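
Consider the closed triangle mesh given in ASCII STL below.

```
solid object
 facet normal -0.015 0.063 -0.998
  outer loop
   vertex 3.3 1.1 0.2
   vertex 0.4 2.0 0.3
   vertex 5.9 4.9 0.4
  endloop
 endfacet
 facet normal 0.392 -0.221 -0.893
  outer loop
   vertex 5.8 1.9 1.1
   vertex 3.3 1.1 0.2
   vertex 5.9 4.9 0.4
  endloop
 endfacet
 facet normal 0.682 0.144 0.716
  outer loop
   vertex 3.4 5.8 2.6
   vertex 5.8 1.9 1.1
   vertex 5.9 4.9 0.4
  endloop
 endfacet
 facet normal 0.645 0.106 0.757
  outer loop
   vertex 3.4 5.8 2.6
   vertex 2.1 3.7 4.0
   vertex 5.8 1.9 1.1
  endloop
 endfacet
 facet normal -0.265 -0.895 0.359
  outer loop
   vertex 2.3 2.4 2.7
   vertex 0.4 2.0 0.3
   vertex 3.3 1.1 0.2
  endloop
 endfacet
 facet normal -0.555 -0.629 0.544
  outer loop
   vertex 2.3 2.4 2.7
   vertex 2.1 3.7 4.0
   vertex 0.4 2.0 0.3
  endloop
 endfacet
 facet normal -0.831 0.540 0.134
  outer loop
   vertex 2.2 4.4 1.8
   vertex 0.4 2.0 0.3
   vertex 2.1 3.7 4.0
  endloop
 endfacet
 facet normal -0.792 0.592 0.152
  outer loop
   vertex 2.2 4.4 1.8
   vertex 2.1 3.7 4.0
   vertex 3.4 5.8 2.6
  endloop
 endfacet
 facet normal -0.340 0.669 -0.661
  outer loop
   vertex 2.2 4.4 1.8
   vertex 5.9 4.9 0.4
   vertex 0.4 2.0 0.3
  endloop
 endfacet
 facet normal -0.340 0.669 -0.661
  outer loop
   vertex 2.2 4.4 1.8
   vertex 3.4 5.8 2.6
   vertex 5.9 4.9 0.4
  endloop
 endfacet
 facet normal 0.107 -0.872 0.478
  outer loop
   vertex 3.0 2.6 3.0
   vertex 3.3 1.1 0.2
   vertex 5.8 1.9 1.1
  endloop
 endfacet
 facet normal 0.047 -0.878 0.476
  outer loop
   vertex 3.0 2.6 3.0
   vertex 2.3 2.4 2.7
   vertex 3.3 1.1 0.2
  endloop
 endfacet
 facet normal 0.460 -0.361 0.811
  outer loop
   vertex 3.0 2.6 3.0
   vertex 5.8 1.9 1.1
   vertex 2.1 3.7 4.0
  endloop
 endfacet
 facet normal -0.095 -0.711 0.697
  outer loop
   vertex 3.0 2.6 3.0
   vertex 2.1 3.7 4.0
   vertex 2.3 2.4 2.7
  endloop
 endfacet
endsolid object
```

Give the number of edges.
21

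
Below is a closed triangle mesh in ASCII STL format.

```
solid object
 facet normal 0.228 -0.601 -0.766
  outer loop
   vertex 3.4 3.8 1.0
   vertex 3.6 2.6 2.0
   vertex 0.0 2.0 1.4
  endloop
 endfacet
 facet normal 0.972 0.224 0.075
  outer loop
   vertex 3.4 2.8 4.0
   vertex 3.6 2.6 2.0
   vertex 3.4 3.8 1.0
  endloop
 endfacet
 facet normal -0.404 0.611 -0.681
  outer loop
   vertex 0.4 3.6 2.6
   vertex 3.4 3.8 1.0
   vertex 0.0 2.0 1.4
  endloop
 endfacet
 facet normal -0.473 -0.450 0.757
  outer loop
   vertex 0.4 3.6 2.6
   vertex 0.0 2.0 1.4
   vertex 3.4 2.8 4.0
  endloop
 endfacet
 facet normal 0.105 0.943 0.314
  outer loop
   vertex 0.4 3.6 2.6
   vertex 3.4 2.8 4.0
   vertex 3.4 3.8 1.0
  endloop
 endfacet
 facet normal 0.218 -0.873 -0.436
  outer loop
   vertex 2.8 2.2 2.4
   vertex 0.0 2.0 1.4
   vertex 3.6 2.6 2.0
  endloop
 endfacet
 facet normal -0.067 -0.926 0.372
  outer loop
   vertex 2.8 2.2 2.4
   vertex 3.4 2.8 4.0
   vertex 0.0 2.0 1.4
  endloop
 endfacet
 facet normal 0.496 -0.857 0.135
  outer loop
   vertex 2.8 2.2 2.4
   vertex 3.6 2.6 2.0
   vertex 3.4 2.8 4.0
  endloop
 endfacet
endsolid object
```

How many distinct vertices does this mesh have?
6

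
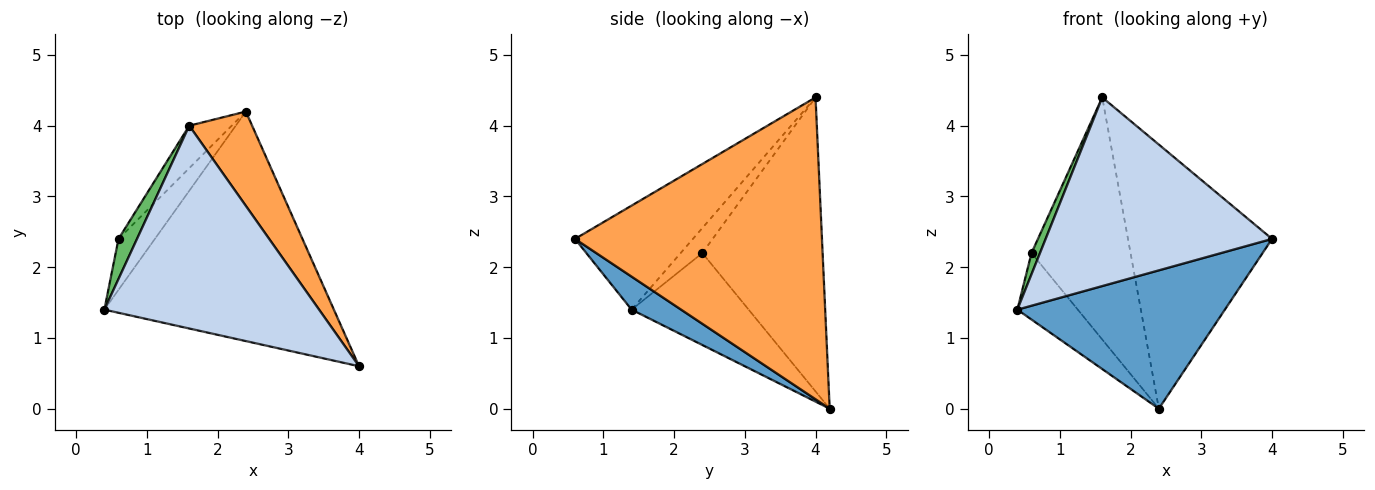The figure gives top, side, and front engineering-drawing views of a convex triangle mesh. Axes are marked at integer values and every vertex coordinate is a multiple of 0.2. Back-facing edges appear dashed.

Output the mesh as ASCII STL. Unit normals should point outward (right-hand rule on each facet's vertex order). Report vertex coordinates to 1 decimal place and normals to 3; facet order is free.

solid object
 facet normal 0.122 -0.512 -0.850
  outer loop
   vertex 2.4 4.2 0.0
   vertex 4.0 0.6 2.4
   vertex 0.4 1.4 1.4
  endloop
 endfacet
 facet normal -0.334 -0.642 0.690
  outer loop
   vertex 1.6 4.0 4.4
   vertex 0.4 1.4 1.4
   vertex 4.0 0.6 2.4
  endloop
 endfacet
 facet normal 0.850 0.496 0.177
  outer loop
   vertex 1.6 4.0 4.4
   vertex 4.0 0.6 2.4
   vertex 2.4 4.2 0.0
  endloop
 endfacet
 facet normal -0.838 0.433 -0.332
  outer loop
   vertex 0.6 2.4 2.2
   vertex 2.4 4.2 0.0
   vertex 0.4 1.4 1.4
  endloop
 endfacet
 facet normal -0.767 -0.300 0.567
  outer loop
   vertex 0.6 2.4 2.2
   vertex 0.4 1.4 1.4
   vertex 1.6 4.0 4.4
  endloop
 endfacet
 facet normal -0.767 0.632 -0.111
  outer loop
   vertex 0.6 2.4 2.2
   vertex 1.6 4.0 4.4
   vertex 2.4 4.2 0.0
  endloop
 endfacet
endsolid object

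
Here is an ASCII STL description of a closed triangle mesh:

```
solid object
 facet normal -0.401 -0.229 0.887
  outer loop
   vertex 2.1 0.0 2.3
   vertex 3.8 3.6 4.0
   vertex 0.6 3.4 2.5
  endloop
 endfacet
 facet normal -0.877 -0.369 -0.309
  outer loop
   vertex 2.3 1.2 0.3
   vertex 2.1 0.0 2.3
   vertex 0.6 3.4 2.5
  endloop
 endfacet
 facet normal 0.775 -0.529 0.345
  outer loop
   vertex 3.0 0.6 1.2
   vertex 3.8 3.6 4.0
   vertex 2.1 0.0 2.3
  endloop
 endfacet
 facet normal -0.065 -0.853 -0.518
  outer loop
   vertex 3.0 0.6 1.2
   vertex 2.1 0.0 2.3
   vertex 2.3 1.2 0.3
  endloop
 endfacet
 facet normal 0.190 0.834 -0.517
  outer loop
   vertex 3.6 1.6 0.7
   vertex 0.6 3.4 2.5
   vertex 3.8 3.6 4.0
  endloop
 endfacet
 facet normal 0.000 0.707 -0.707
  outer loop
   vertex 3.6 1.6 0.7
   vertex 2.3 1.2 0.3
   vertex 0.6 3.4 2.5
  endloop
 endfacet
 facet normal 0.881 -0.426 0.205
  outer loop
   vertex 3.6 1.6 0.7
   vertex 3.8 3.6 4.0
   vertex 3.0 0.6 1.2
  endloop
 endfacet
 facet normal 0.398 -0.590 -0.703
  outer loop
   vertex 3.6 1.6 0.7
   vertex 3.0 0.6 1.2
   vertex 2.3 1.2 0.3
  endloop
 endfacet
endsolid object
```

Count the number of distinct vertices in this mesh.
6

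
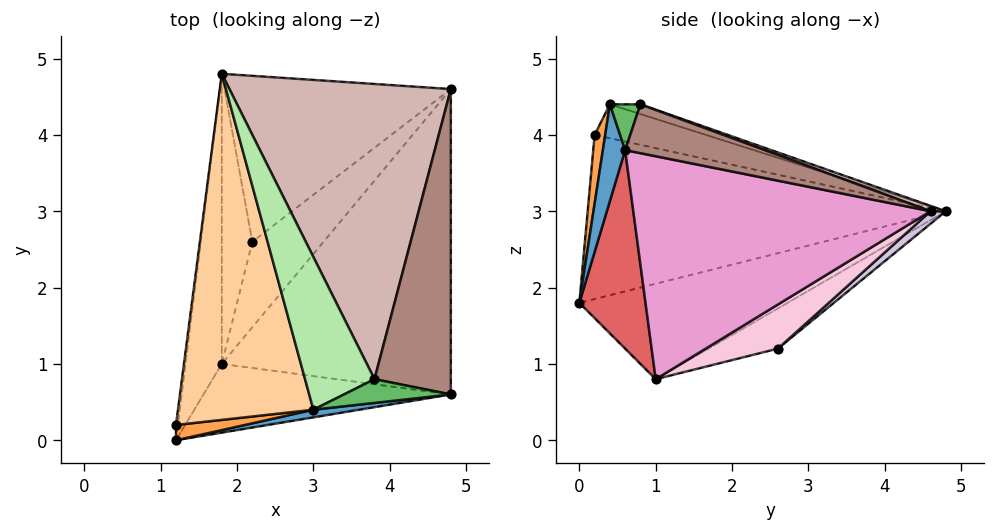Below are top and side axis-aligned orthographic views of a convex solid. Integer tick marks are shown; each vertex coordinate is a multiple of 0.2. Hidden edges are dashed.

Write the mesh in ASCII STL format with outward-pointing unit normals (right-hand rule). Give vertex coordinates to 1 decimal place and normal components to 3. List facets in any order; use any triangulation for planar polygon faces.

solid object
 facet normal 0.131 -0.990 0.062
  outer loop
   vertex 3.0 0.4 4.4
   vertex 1.2 0.0 1.8
   vertex 4.8 0.6 3.8
  endloop
 endfacet
 facet normal -0.992 0.127 -0.012
  outer loop
   vertex 1.2 0.2 4.0
   vertex 1.8 4.8 3.0
   vertex 1.2 0.0 1.8
  endloop
 endfacet
 facet normal 0.090 -0.992 0.090
  outer loop
   vertex 1.2 0.2 4.0
   vertex 1.2 0.0 1.8
   vertex 3.0 0.4 4.4
  endloop
 endfacet
 facet normal -0.236 0.236 0.943
  outer loop
   vertex 1.2 0.2 4.0
   vertex 3.0 0.4 4.4
   vertex 1.8 4.8 3.0
  endloop
 endfacet
 facet normal 0.309 -0.619 0.722
  outer loop
   vertex 3.8 0.8 4.4
   vertex 3.0 0.4 4.4
   vertex 4.8 0.6 3.8
  endloop
 endfacet
 facet normal -0.134 0.267 0.954
  outer loop
   vertex 3.8 0.8 4.4
   vertex 1.8 4.8 3.0
   vertex 3.0 0.4 4.4
  endloop
 endfacet
 facet normal 0.410 -0.756 -0.510
  outer loop
   vertex 1.8 1.0 0.8
   vertex 4.8 0.6 3.8
   vertex 1.2 0.0 1.8
  endloop
 endfacet
 facet normal -0.916 0.201 -0.348
  outer loop
   vertex 1.8 1.0 0.8
   vertex 1.2 0.0 1.8
   vertex 1.8 4.8 3.0
  endloop
 endfacet
 facet normal -0.751 0.331 -0.571
  outer loop
   vertex 1.8 1.0 0.8
   vertex 1.8 4.8 3.0
   vertex 2.2 2.6 1.2
  endloop
 endfacet
 facet normal 0.042 0.637 -0.769
  outer loop
   vertex 4.8 4.6 3.0
   vertex 2.2 2.6 1.2
   vertex 1.8 4.8 3.0
  endloop
 endfacet
 facet normal 0.532 0.166 0.831
  outer loop
   vertex 4.8 4.6 3.0
   vertex 3.8 0.8 4.4
   vertex 4.8 0.6 3.8
  endloop
 endfacet
 facet normal 0.023 0.340 0.940
  outer loop
   vertex 4.8 4.6 3.0
   vertex 1.8 4.8 3.0
   vertex 3.8 0.8 4.4
  endloop
 endfacet
 facet normal 0.690 -0.142 -0.709
  outer loop
   vertex 4.8 4.6 3.0
   vertex 4.8 0.6 3.8
   vertex 1.8 1.0 0.8
  endloop
 endfacet
 facet normal 0.525 0.081 -0.847
  outer loop
   vertex 4.8 4.6 3.0
   vertex 1.8 1.0 0.8
   vertex 2.2 2.6 1.2
  endloop
 endfacet
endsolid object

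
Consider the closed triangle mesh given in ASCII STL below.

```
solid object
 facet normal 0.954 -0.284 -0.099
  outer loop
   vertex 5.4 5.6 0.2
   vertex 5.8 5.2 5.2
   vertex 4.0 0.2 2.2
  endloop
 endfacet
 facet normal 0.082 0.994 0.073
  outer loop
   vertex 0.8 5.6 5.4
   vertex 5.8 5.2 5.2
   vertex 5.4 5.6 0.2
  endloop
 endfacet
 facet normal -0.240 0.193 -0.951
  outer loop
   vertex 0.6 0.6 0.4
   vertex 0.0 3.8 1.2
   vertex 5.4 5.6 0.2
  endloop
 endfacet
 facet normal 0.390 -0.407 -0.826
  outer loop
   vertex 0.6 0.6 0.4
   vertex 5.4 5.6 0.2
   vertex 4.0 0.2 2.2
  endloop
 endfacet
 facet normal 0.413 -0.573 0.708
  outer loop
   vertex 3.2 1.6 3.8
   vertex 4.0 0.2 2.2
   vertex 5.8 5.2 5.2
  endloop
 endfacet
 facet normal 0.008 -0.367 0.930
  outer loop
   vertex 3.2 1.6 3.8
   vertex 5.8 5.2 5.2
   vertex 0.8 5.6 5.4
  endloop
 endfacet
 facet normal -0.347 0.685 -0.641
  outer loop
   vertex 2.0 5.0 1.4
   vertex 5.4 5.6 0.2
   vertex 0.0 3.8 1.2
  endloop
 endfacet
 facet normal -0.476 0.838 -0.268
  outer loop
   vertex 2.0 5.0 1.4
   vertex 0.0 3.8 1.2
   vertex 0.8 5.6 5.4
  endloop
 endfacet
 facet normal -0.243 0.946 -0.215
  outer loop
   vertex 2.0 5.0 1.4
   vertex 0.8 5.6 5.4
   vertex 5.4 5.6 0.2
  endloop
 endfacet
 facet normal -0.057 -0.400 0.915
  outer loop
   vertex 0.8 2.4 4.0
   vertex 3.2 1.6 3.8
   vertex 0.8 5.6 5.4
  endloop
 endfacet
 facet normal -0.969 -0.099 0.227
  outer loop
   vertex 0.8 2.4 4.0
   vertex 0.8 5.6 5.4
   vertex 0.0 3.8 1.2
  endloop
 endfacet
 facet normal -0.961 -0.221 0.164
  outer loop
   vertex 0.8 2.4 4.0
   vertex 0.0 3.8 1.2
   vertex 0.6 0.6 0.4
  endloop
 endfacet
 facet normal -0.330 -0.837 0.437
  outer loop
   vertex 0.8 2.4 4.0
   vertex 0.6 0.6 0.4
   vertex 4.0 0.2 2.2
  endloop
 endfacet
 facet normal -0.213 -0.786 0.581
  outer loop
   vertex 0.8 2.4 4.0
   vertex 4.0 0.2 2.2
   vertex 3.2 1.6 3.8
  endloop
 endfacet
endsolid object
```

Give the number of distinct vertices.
9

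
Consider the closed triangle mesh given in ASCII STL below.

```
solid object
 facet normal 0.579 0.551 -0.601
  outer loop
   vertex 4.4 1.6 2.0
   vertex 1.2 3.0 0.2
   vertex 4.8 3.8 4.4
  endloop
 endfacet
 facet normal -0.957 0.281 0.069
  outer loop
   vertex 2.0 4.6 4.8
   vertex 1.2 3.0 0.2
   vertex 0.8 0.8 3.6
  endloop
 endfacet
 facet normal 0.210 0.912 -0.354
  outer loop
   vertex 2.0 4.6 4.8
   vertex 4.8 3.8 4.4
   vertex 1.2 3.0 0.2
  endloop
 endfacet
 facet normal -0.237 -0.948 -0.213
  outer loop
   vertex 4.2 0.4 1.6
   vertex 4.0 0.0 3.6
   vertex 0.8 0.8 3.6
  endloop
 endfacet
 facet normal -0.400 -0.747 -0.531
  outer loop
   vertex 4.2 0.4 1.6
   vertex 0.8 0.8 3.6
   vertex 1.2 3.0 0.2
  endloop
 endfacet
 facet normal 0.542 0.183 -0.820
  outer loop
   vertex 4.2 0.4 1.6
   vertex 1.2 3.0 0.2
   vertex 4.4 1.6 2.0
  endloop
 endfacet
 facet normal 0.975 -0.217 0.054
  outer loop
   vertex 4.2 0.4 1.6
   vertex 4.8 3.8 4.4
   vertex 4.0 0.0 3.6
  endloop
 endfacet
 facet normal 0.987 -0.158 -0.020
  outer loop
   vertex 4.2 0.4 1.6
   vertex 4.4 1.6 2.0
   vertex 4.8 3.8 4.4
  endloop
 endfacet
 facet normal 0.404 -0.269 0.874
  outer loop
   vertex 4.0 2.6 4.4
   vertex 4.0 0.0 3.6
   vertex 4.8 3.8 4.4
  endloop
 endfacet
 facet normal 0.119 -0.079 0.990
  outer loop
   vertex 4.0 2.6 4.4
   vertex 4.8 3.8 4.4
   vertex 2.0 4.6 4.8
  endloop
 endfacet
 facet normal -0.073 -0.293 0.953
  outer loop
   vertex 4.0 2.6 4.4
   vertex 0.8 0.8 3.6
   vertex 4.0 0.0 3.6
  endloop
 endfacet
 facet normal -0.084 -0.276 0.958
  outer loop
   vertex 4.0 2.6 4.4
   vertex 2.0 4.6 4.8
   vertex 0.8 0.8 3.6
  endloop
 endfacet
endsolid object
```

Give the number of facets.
12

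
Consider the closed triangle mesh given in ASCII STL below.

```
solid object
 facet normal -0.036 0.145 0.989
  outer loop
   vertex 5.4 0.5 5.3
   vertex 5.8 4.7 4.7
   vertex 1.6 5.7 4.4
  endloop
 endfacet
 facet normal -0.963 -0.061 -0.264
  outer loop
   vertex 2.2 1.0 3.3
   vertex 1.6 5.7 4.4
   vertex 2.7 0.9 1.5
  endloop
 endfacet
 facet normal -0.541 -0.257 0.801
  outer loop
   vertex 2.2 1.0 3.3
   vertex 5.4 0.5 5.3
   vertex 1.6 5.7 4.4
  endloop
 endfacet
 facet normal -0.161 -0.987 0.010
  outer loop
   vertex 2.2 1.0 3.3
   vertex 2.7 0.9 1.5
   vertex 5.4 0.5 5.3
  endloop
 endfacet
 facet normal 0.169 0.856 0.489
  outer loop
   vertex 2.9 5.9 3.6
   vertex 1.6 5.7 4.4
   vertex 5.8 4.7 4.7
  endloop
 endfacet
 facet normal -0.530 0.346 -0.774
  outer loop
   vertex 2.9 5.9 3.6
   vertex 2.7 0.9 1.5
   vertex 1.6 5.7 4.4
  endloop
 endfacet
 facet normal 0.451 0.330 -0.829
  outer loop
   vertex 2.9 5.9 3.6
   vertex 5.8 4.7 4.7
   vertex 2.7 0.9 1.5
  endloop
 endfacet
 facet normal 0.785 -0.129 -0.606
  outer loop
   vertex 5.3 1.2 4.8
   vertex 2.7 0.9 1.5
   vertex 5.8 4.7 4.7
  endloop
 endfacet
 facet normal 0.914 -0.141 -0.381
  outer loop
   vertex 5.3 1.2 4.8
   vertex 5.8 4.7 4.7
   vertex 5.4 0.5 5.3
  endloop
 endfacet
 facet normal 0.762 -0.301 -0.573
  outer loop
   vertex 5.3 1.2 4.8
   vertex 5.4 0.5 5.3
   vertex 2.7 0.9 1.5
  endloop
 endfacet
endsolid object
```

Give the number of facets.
10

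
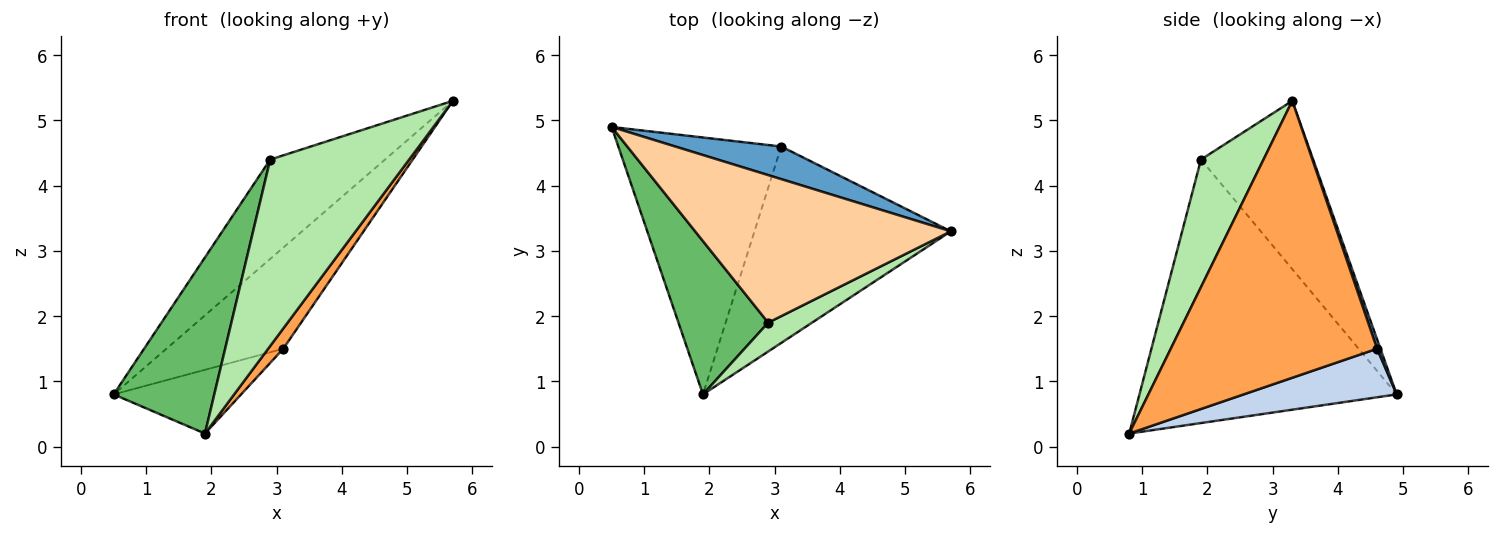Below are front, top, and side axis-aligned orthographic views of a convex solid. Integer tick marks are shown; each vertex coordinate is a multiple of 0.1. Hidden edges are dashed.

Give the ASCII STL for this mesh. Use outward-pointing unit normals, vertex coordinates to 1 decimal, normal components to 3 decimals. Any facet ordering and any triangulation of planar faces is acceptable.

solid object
 facet normal 0.027 0.951 0.307
  outer loop
   vertex 3.1 4.6 1.5
   vertex 0.5 4.9 0.8
   vertex 5.7 3.3 5.3
  endloop
 endfacet
 facet normal 0.278 0.231 -0.932
  outer loop
   vertex 3.1 4.6 1.5
   vertex 1.9 0.8 0.2
   vertex 0.5 4.9 0.8
  endloop
 endfacet
 facet normal 0.814 -0.060 -0.577
  outer loop
   vertex 3.1 4.6 1.5
   vertex 5.7 3.3 5.3
   vertex 1.9 0.8 0.2
  endloop
 endfacet
 facet normal -0.479 0.490 0.728
  outer loop
   vertex 2.9 1.9 4.4
   vertex 5.7 3.3 5.3
   vertex 0.5 4.9 0.8
  endloop
 endfacet
 facet normal -0.888 -0.347 0.302
  outer loop
   vertex 2.9 1.9 4.4
   vertex 0.5 4.9 0.8
   vertex 1.9 0.8 0.2
  endloop
 endfacet
 facet normal 0.407 -0.903 0.140
  outer loop
   vertex 2.9 1.9 4.4
   vertex 1.9 0.8 0.2
   vertex 5.7 3.3 5.3
  endloop
 endfacet
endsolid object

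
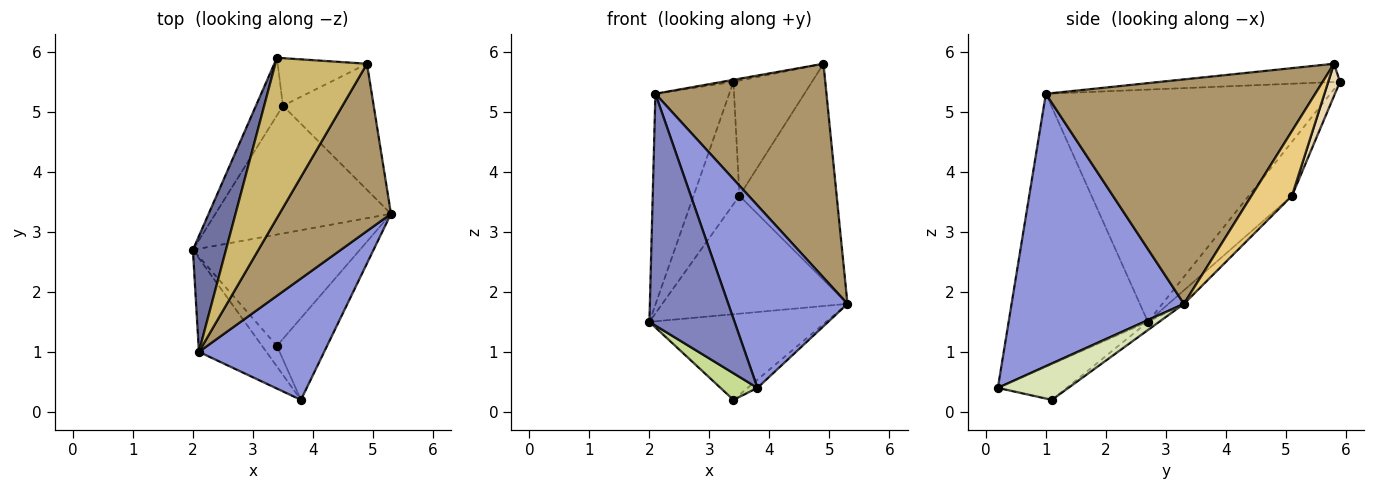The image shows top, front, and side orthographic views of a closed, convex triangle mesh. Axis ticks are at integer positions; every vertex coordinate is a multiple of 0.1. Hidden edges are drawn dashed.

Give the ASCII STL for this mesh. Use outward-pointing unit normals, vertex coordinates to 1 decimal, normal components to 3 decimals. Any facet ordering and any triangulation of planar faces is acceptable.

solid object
 facet normal -0.959 0.249 0.137
  outer loop
   vertex 2.1 1.0 5.3
   vertex 3.4 5.9 5.5
   vertex 2.0 2.7 1.5
  endloop
 endfacet
 facet normal -0.835 -0.510 -0.206
  outer loop
   vertex 2.1 1.0 5.3
   vertex 2.0 2.7 1.5
   vertex 3.8 0.2 0.4
  endloop
 endfacet
 facet normal 0.769 -0.532 0.354
  outer loop
   vertex 2.1 1.0 5.3
   vertex 3.8 0.2 0.4
   vertex 5.3 3.3 1.8
  endloop
 endfacet
 facet normal -0.056 0.677 -0.734
  outer loop
   vertex 3.5 5.1 3.6
   vertex 5.3 3.3 1.8
   vertex 2.0 2.7 1.5
  endloop
 endfacet
 facet normal -0.648 0.689 -0.324
  outer loop
   vertex 3.5 5.1 3.6
   vertex 2.0 2.7 1.5
   vertex 3.4 5.9 5.5
  endloop
 endfacet
 facet normal -0.039 0.609 -0.792
  outer loop
   vertex 3.4 1.1 0.2
   vertex 2.0 2.7 1.5
   vertex 5.3 3.3 1.8
  endloop
 endfacet
 facet normal -0.827 -0.444 -0.344
  outer loop
   vertex 3.4 1.1 0.2
   vertex 3.8 0.2 0.4
   vertex 2.0 2.7 1.5
  endloop
 endfacet
 facet normal 0.585 0.081 -0.807
  outer loop
   vertex 3.4 1.1 0.2
   vertex 5.3 3.3 1.8
   vertex 3.8 0.2 0.4
  endloop
 endfacet
 facet normal 0.778 -0.494 0.387
  outer loop
   vertex 4.9 5.8 5.8
   vertex 2.1 1.0 5.3
   vertex 5.3 3.3 1.8
  endloop
 endfacet
 facet normal -0.195 0.012 0.981
  outer loop
   vertex 4.9 5.8 5.8
   vertex 3.4 5.9 5.5
   vertex 2.1 1.0 5.3
  endloop
 endfacet
 facet normal 0.339 0.813 -0.474
  outer loop
   vertex 4.9 5.8 5.8
   vertex 5.3 3.3 1.8
   vertex 3.5 5.1 3.6
  endloop
 endfacet
 facet normal 0.137 0.916 -0.378
  outer loop
   vertex 4.9 5.8 5.8
   vertex 3.5 5.1 3.6
   vertex 3.4 5.9 5.5
  endloop
 endfacet
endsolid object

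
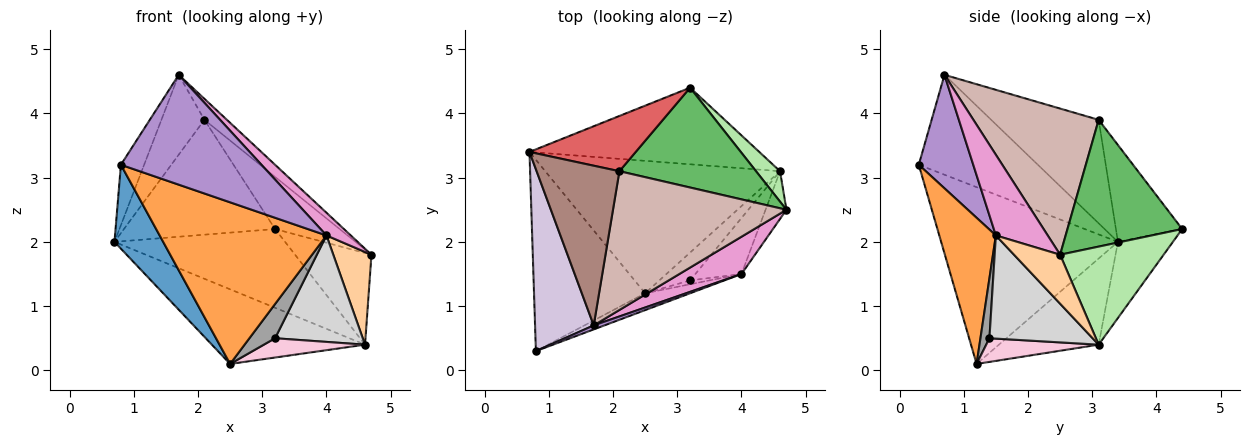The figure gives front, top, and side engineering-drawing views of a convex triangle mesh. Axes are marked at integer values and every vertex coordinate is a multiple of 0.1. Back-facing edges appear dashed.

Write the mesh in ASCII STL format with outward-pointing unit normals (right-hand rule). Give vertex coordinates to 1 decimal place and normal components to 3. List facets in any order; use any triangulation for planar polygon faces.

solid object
 facet normal -0.825 -0.227 -0.518
  outer loop
   vertex 2.5 1.2 0.1
   vertex 0.8 0.3 3.2
   vertex 0.7 3.4 2.0
  endloop
 endfacet
 facet normal -0.304 0.468 -0.830
  outer loop
   vertex 4.6 3.1 0.4
   vertex 2.5 1.2 0.1
   vertex 0.7 3.4 2.0
  endloop
 endfacet
 facet normal 0.320 -0.942 -0.098
  outer loop
   vertex 4.0 1.5 2.1
   vertex 0.8 0.3 3.2
   vertex 2.5 1.2 0.1
  endloop
 endfacet
 facet normal 0.732 -0.606 -0.312
  outer loop
   vertex 4.0 1.5 2.1
   vertex 4.6 3.1 0.4
   vertex 4.7 2.5 1.8
  endloop
 endfacet
 facet normal 0.635 0.357 0.684
  outer loop
   vertex 3.2 4.4 2.2
   vertex 2.1 3.1 3.9
   vertex 4.7 2.5 1.8
  endloop
 endfacet
 facet normal 0.789 0.583 0.193
  outer loop
   vertex 3.2 4.4 2.2
   vertex 4.7 2.5 1.8
   vertex 4.6 3.1 0.4
  endloop
 endfacet
 facet normal -0.367 0.838 0.403
  outer loop
   vertex 3.2 4.4 2.2
   vertex 0.7 3.4 2.0
   vertex 2.1 3.1 3.9
  endloop
 endfacet
 facet normal -0.225 0.698 -0.679
  outer loop
   vertex 3.2 4.4 2.2
   vertex 4.6 3.1 0.4
   vertex 0.7 3.4 2.0
  endloop
 endfacet
 facet normal 0.361 -0.932 0.034
  outer loop
   vertex 1.7 0.7 4.6
   vertex 0.8 0.3 3.2
   vertex 4.0 1.5 2.1
  endloop
 endfacet
 facet normal -0.850 0.166 0.499
  outer loop
   vertex 1.7 0.7 4.6
   vertex 0.7 3.4 2.0
   vertex 0.8 0.3 3.2
  endloop
 endfacet
 facet normal -0.745 0.298 0.596
  outer loop
   vertex 1.7 0.7 4.6
   vertex 2.1 3.1 3.9
   vertex 0.7 3.4 2.0
  endloop
 endfacet
 facet normal 0.640 0.115 0.760
  outer loop
   vertex 1.7 0.7 4.6
   vertex 4.7 2.5 1.8
   vertex 2.1 3.1 3.9
  endloop
 endfacet
 facet normal 0.743 -0.348 0.572
  outer loop
   vertex 1.7 0.7 4.6
   vertex 4.0 1.5 2.1
   vertex 4.7 2.5 1.8
  endloop
 endfacet
 facet normal 0.535 -0.481 -0.695
  outer loop
   vertex 3.2 1.4 0.5
   vertex 2.5 1.2 0.1
   vertex 4.6 3.1 0.4
  endloop
 endfacet
 facet normal 0.329 -0.939 -0.106
  outer loop
   vertex 3.2 1.4 0.5
   vertex 4.0 1.5 2.1
   vertex 2.5 1.2 0.1
  endloop
 endfacet
 facet normal 0.721 -0.613 -0.322
  outer loop
   vertex 3.2 1.4 0.5
   vertex 4.6 3.1 0.4
   vertex 4.0 1.5 2.1
  endloop
 endfacet
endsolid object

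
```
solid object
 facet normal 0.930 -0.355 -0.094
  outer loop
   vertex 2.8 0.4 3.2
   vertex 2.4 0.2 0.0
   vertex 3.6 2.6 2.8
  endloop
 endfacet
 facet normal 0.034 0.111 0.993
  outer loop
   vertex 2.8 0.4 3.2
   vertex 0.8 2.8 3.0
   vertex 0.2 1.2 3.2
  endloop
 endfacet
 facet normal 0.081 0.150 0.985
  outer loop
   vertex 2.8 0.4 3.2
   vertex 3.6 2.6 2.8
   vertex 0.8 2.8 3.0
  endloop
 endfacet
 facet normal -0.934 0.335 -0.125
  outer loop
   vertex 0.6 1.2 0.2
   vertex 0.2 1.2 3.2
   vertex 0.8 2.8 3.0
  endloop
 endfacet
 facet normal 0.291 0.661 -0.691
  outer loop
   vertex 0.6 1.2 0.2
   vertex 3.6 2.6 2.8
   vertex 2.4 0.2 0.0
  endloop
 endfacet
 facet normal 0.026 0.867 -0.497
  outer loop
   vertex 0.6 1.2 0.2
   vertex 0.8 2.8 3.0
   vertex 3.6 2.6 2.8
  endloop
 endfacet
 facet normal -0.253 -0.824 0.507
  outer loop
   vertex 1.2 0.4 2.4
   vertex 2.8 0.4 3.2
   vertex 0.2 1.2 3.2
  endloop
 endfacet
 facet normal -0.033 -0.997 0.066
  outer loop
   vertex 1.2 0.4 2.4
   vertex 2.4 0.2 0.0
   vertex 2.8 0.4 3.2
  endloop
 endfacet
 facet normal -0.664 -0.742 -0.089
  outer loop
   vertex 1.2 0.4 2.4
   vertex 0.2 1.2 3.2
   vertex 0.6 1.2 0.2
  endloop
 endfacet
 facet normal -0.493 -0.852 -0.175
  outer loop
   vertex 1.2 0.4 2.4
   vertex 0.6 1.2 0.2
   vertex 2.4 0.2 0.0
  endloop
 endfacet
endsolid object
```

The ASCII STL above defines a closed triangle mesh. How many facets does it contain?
10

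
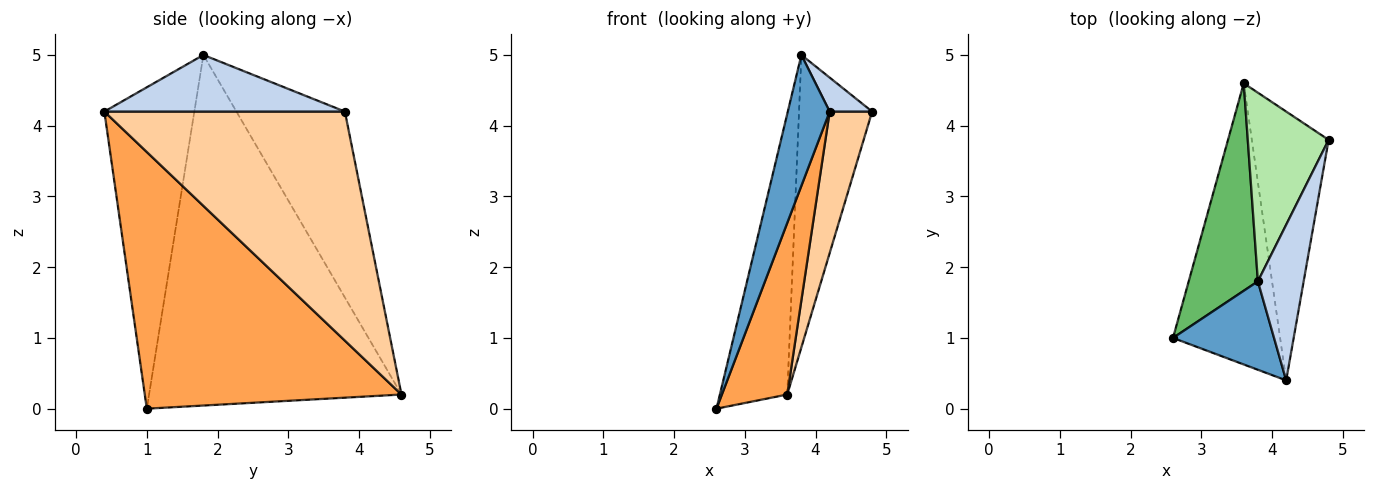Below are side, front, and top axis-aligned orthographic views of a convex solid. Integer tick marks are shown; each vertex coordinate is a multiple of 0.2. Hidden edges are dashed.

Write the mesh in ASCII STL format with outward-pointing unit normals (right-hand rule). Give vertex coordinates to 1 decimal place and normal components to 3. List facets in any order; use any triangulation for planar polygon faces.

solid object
 facet normal -0.872 -0.406 0.274
  outer loop
   vertex 3.8 1.8 5.0
   vertex 2.6 1.0 0.0
   vertex 4.2 0.4 4.2
  endloop
 endfacet
 facet normal 0.770 -0.136 0.623
  outer loop
   vertex 3.8 1.8 5.0
   vertex 4.2 0.4 4.2
   vertex 4.8 3.8 4.2
  endloop
 endfacet
 facet normal 0.898 -0.229 -0.375
  outer loop
   vertex 3.6 4.6 0.2
   vertex 4.2 0.4 4.2
   vertex 2.6 1.0 0.0
  endloop
 endfacet
 facet normal 0.935 -0.165 -0.314
  outer loop
   vertex 3.6 4.6 0.2
   vertex 4.8 3.8 4.2
   vertex 4.2 0.4 4.2
  endloop
 endfacet
 facet normal -0.949 0.253 0.187
  outer loop
   vertex 3.6 4.6 0.2
   vertex 2.6 1.0 0.0
   vertex 3.8 1.8 5.0
  endloop
 endfacet
 facet normal -0.780 0.526 0.339
  outer loop
   vertex 3.6 4.6 0.2
   vertex 3.8 1.8 5.0
   vertex 4.8 3.8 4.2
  endloop
 endfacet
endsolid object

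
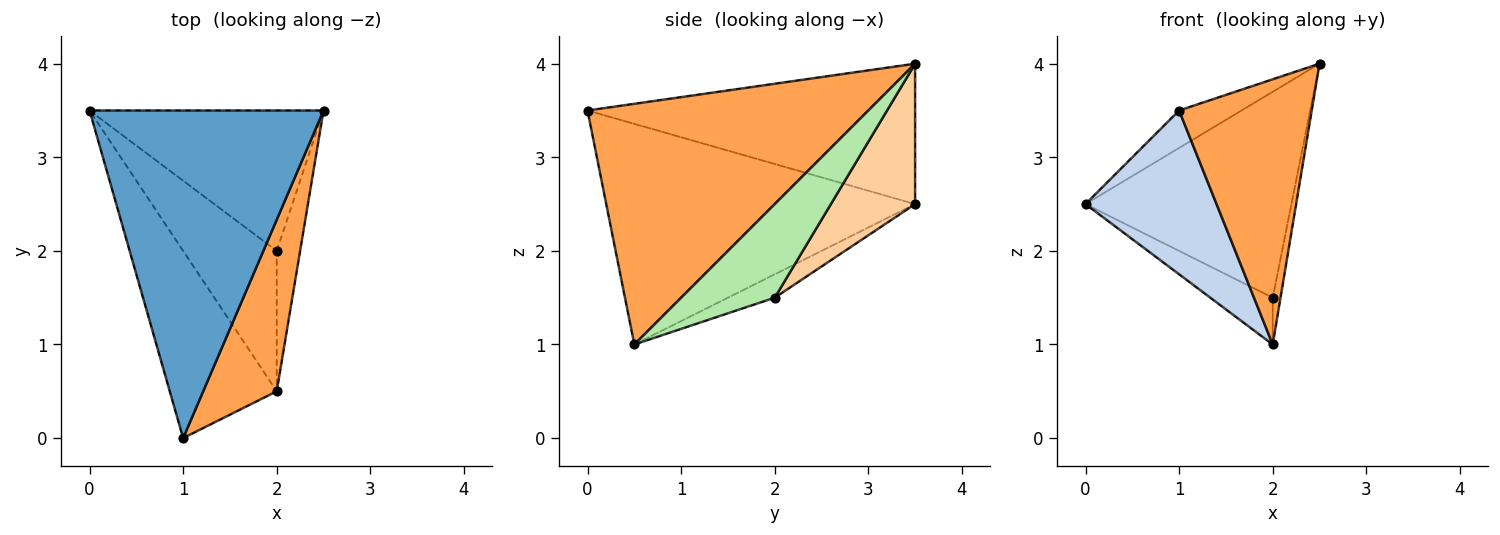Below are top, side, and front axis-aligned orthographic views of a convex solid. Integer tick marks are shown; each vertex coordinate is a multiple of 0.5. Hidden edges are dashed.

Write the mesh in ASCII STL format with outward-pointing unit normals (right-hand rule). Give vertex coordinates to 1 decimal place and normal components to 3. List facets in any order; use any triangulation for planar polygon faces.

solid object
 facet normal -0.512 0.098 0.853
  outer loop
   vertex 1.0 0.0 3.5
   vertex 2.5 3.5 4.0
   vertex 0.0 3.5 2.5
  endloop
 endfacet
 facet normal -0.841 -0.357 -0.408
  outer loop
   vertex 2.0 0.5 1.0
   vertex 1.0 0.0 3.5
   vertex 0.0 3.5 2.5
  endloop
 endfacet
 facet normal 0.872 -0.412 0.266
  outer loop
   vertex 2.0 0.5 1.0
   vertex 2.5 3.5 4.0
   vertex 1.0 0.0 3.5
  endloop
 endfacet
 facet normal 0.320 0.783 -0.534
  outer loop
   vertex 2.0 2.0 1.5
   vertex 0.0 3.5 2.5
   vertex 2.5 3.5 4.0
  endloop
 endfacet
 facet normal -0.231 0.308 -0.923
  outer loop
   vertex 2.0 2.0 1.5
   vertex 2.0 0.5 1.0
   vertex 0.0 3.5 2.5
  endloop
 endfacet
 facet normal 0.967 0.081 -0.242
  outer loop
   vertex 2.0 2.0 1.5
   vertex 2.5 3.5 4.0
   vertex 2.0 0.5 1.0
  endloop
 endfacet
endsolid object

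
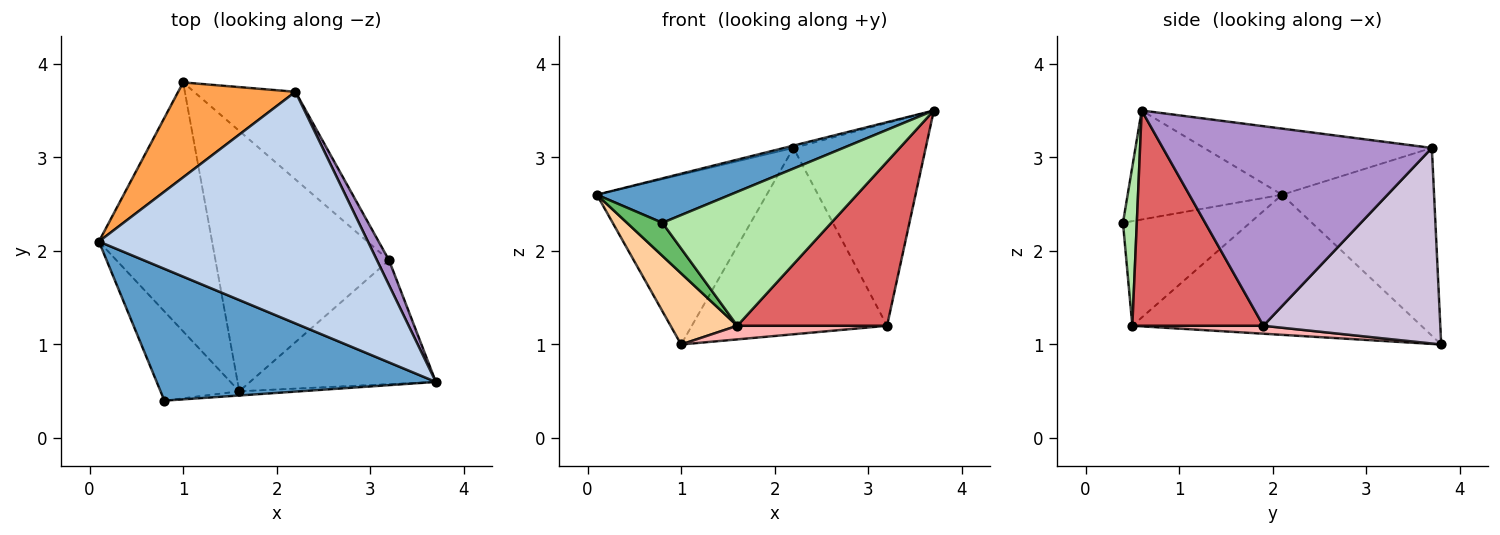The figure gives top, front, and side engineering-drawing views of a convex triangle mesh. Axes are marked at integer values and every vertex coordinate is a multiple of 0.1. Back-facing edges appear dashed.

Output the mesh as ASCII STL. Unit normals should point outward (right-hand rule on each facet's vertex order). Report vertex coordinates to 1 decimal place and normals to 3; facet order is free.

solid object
 facet normal -0.347 -0.300 0.889
  outer loop
   vertex 0.8 0.4 2.3
   vertex 3.7 0.6 3.5
   vertex 0.1 2.1 2.6
  endloop
 endfacet
 facet normal -0.239 0.010 0.971
  outer loop
   vertex 2.2 3.7 3.1
   vertex 0.1 2.1 2.6
   vertex 3.7 0.6 3.5
  endloop
 endfacet
 facet normal -0.616 0.688 0.385
  outer loop
   vertex 2.2 3.7 3.1
   vertex 1.0 3.8 1.0
   vertex 0.1 2.1 2.6
  endloop
 endfacet
 facet normal -0.766 -0.177 -0.618
  outer loop
   vertex 1.6 0.5 1.2
   vertex 0.1 2.1 2.6
   vertex 1.0 3.8 1.0
  endloop
 endfacet
 facet normal -0.780 -0.218 -0.587
  outer loop
   vertex 1.6 0.5 1.2
   vertex 0.8 0.4 2.3
   vertex 0.1 2.1 2.6
  endloop
 endfacet
 facet normal 0.082 -0.996 -0.031
  outer loop
   vertex 1.6 0.5 1.2
   vertex 3.7 0.6 3.5
   vertex 0.8 0.4 2.3
  endloop
 endfacet
 facet normal 0.572 -0.654 -0.494
  outer loop
   vertex 3.2 1.9 1.2
   vertex 3.7 0.6 3.5
   vertex 1.6 0.5 1.2
  endloop
 endfacet
 facet normal 0.046 -0.052 -0.998
  outer loop
   vertex 3.2 1.9 1.2
   vertex 1.6 0.5 1.2
   vertex 1.0 3.8 1.0
  endloop
 endfacet
 facet normal 0.896 0.441 0.054
  outer loop
   vertex 3.2 1.9 1.2
   vertex 2.2 3.7 3.1
   vertex 3.7 0.6 3.5
  endloop
 endfacet
 facet normal 0.634 0.700 -0.329
  outer loop
   vertex 3.2 1.9 1.2
   vertex 1.0 3.8 1.0
   vertex 2.2 3.7 3.1
  endloop
 endfacet
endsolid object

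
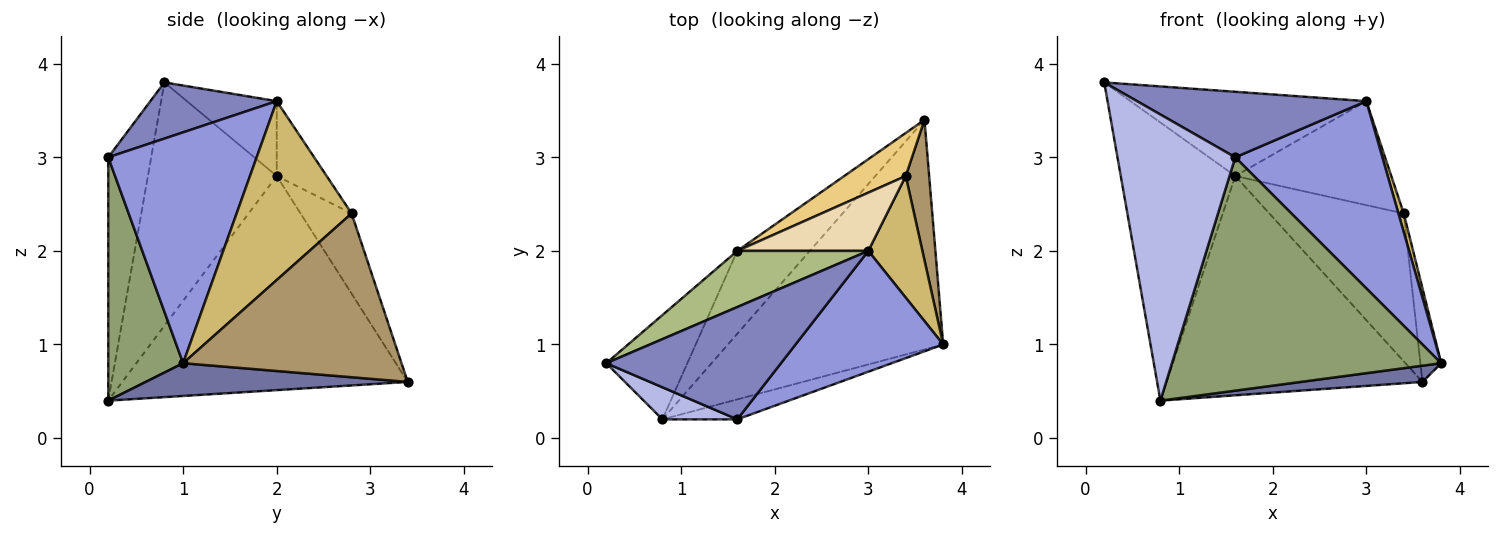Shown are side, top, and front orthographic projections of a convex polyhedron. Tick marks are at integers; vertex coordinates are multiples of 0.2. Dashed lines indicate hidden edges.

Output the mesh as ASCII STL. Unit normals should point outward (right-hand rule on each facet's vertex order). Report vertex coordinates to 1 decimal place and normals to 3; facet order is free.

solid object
 facet normal 0.150 -0.070 -0.986
  outer loop
   vertex 0.8 0.2 0.4
   vertex 3.6 3.4 0.6
   vertex 3.8 1.0 0.8
  endloop
 endfacet
 facet normal 0.268 -0.486 0.832
  outer loop
   vertex 1.6 0.2 3.0
   vertex 3.0 2.0 3.6
   vertex 0.2 0.8 3.8
  endloop
 endfacet
 facet normal 0.647 -0.641 0.414
  outer loop
   vertex 1.6 0.2 3.0
   vertex 3.8 1.0 0.8
   vertex 3.0 2.0 3.6
  endloop
 endfacet
 facet normal -0.341 -0.934 0.105
  outer loop
   vertex 1.6 0.2 3.0
   vertex 0.2 0.8 3.8
   vertex 0.8 0.2 0.4
  endloop
 endfacet
 facet normal 0.267 -0.960 -0.082
  outer loop
   vertex 1.6 0.2 3.0
   vertex 0.8 0.2 0.4
   vertex 3.8 1.0 0.8
  endloop
 endfacet
 facet normal -0.302 0.793 0.529
  outer loop
   vertex 1.6 2.0 2.8
   vertex 0.2 0.8 3.8
   vertex 3.0 2.0 3.6
  endloop
 endfacet
 facet normal -0.725 0.645 -0.242
  outer loop
   vertex 1.6 2.0 2.8
   vertex 0.8 0.2 0.4
   vertex 0.2 0.8 3.8
  endloop
 endfacet
 facet normal -0.722 0.647 -0.245
  outer loop
   vertex 1.6 2.0 2.8
   vertex 3.6 3.4 0.6
   vertex 0.8 0.2 0.4
  endloop
 endfacet
 facet normal 0.986 0.094 0.141
  outer loop
   vertex 3.4 2.8 2.4
   vertex 3.8 1.0 0.8
   vertex 3.6 3.4 0.6
  endloop
 endfacet
 facet normal 0.956 -0.044 0.289
  outer loop
   vertex 3.4 2.8 2.4
   vertex 3.0 2.0 3.6
   vertex 3.8 1.0 0.8
  endloop
 endfacet
 facet normal -0.343 0.902 0.263
  outer loop
   vertex 3.4 2.8 2.4
   vertex 3.6 3.4 0.6
   vertex 1.6 2.0 2.8
  endloop
 endfacet
 facet normal -0.269 0.840 0.471
  outer loop
   vertex 3.4 2.8 2.4
   vertex 1.6 2.0 2.8
   vertex 3.0 2.0 3.6
  endloop
 endfacet
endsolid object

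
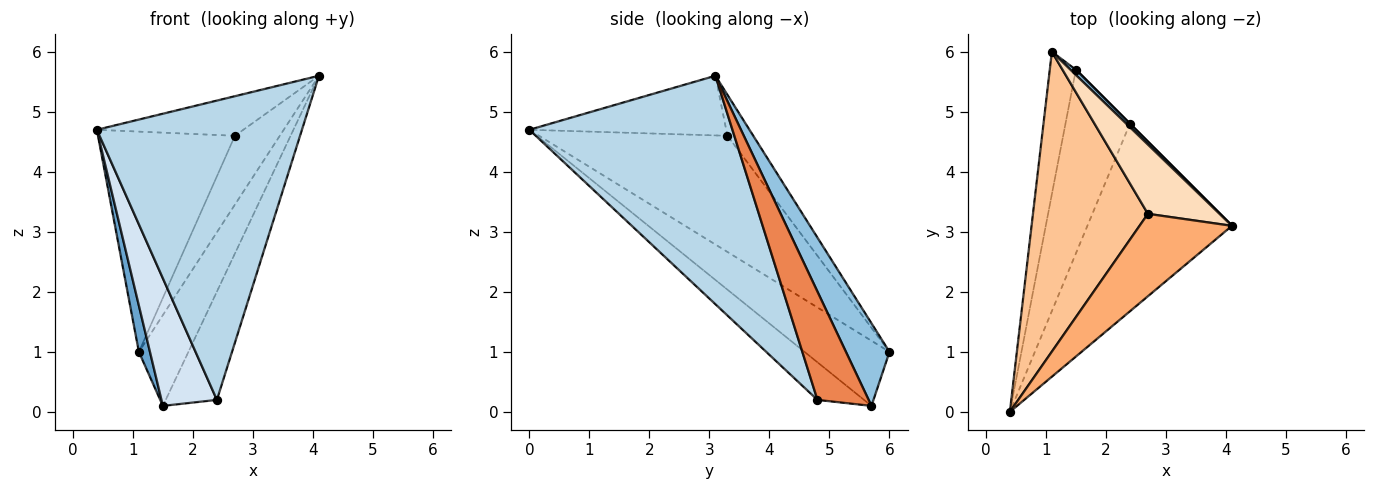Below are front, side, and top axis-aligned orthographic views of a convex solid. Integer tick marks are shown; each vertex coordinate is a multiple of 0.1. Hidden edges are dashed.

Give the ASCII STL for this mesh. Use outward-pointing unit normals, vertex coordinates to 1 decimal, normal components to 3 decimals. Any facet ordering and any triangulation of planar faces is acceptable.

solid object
 facet normal -0.921 -0.120 -0.369
  outer loop
   vertex 1.5 5.7 0.1
   vertex 0.4 0.0 4.7
   vertex 1.1 6.0 1.0
  endloop
 endfacet
 facet normal 0.660 0.750 0.043
  outer loop
   vertex 1.5 5.7 0.1
   vertex 1.1 6.0 1.0
   vertex 4.1 3.1 5.6
  endloop
 endfacet
 facet normal 0.643 -0.649 -0.407
  outer loop
   vertex 2.4 4.8 0.2
   vertex 4.1 3.1 5.6
   vertex 0.4 0.0 4.7
  endloop
 endfacet
 facet normal -0.432 -0.514 -0.741
  outer loop
   vertex 2.4 4.8 0.2
   vertex 0.4 0.0 4.7
   vertex 1.5 5.7 0.1
  endloop
 endfacet
 facet normal 0.707 0.707 0.000
  outer loop
   vertex 2.4 4.8 0.2
   vertex 1.5 5.7 0.1
   vertex 4.1 3.1 5.6
  endloop
 endfacet
 facet normal -0.503 0.374 0.779
  outer loop
   vertex 2.7 3.3 4.6
   vertex 0.4 0.0 4.7
   vertex 4.1 3.1 5.6
  endloop
 endfacet
 facet normal -0.631 0.459 0.625
  outer loop
   vertex 2.7 3.3 4.6
   vertex 1.1 6.0 1.0
   vertex 0.4 0.0 4.7
  endloop
 endfacet
 facet normal -0.376 0.653 0.657
  outer loop
   vertex 2.7 3.3 4.6
   vertex 4.1 3.1 5.6
   vertex 1.1 6.0 1.0
  endloop
 endfacet
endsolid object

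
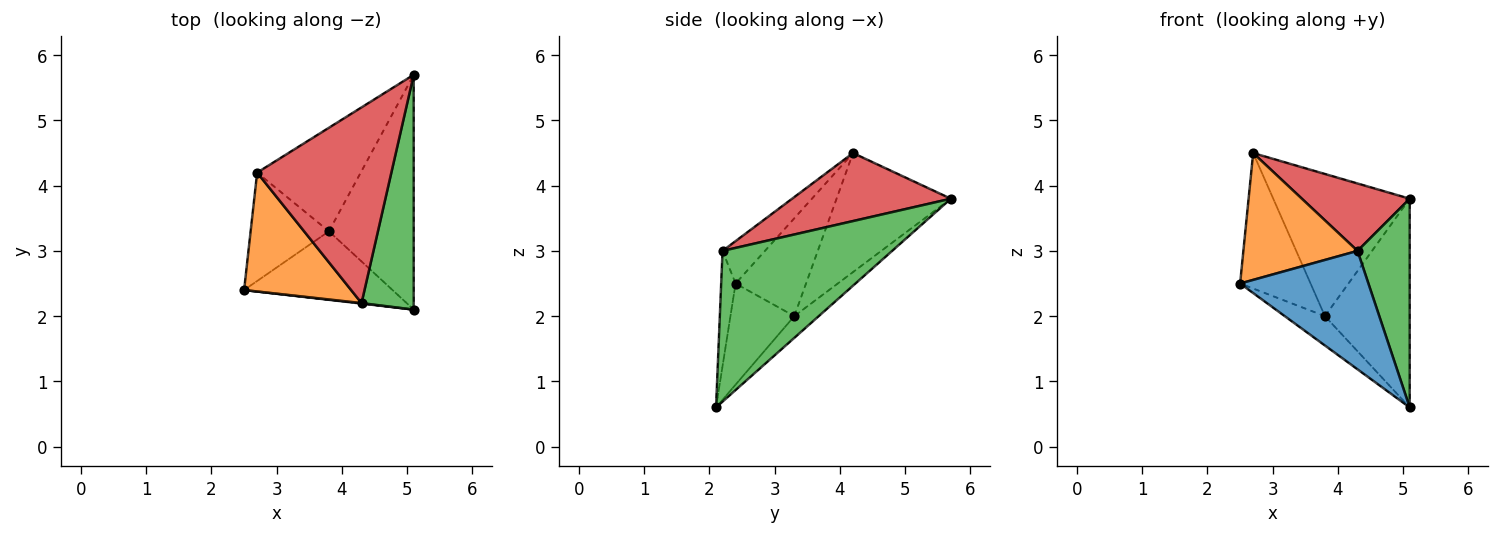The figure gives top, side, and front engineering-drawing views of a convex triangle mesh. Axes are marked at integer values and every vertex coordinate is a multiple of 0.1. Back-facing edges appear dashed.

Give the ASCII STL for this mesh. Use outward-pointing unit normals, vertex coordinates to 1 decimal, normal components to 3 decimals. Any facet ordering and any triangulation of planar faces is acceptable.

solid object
 facet normal -0.112 -0.994 0.004
  outer loop
   vertex 4.3 2.2 3.0
   vertex 2.5 2.4 2.5
   vertex 5.1 2.1 0.6
  endloop
 endfacet
 facet normal -0.262 -0.704 0.660
  outer loop
   vertex 4.3 2.2 3.0
   vertex 2.7 4.2 4.5
   vertex 2.5 2.4 2.5
  endloop
 endfacet
 facet normal 0.907 -0.279 0.314
  outer loop
   vertex 4.3 2.2 3.0
   vertex 5.1 2.1 0.6
   vertex 5.1 5.7 3.8
  endloop
 endfacet
 facet normal 0.432 -0.294 0.853
  outer loop
   vertex 4.3 2.2 3.0
   vertex 5.1 5.7 3.8
   vertex 2.7 4.2 4.5
  endloop
 endfacet
 facet normal -0.531 0.334 -0.779
  outer loop
   vertex 3.8 3.3 2.0
   vertex 5.1 2.1 0.6
   vertex 2.5 2.4 2.5
  endloop
 endfacet
 facet normal -0.188 0.652 -0.734
  outer loop
   vertex 3.8 3.3 2.0
   vertex 5.1 5.7 3.8
   vertex 5.1 2.1 0.6
  endloop
 endfacet
 facet normal -0.615 0.615 -0.492
  outer loop
   vertex 3.8 3.3 2.0
   vertex 2.5 2.4 2.5
   vertex 2.7 4.2 4.5
  endloop
 endfacet
 facet normal -0.561 0.669 -0.488
  outer loop
   vertex 3.8 3.3 2.0
   vertex 2.7 4.2 4.5
   vertex 5.1 5.7 3.8
  endloop
 endfacet
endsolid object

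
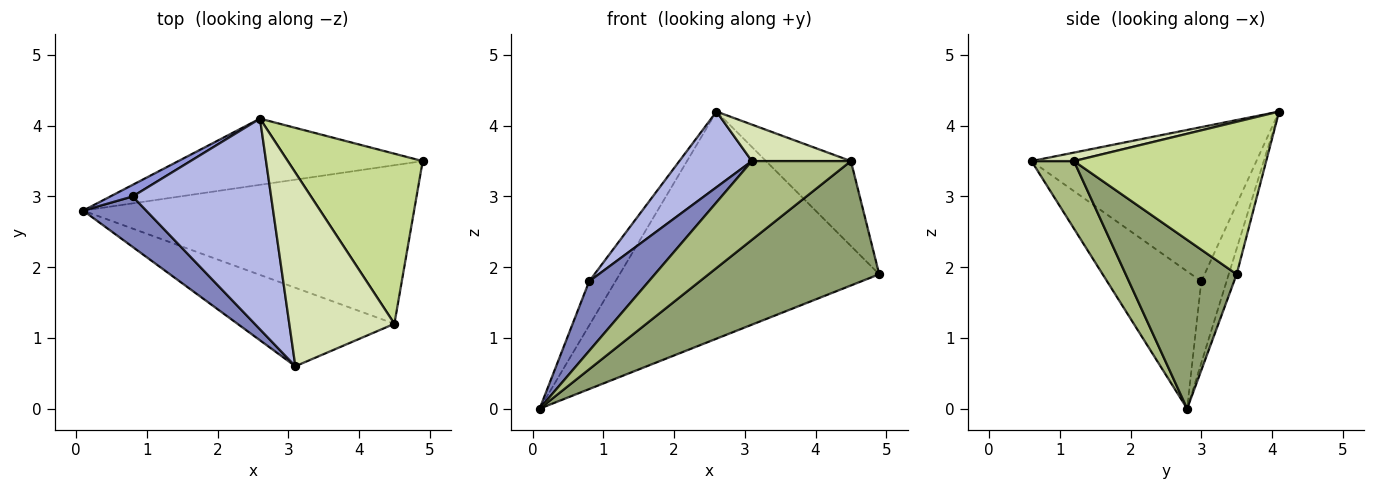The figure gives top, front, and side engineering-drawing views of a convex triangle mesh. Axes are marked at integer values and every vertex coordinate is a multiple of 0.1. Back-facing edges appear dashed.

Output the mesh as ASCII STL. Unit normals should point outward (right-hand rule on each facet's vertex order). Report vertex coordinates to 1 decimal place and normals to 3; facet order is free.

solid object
 facet normal -0.029 0.960 -0.280
  outer loop
   vertex 2.6 4.1 4.2
   vertex 4.9 3.5 1.9
   vertex 0.1 2.8 0.0
  endloop
 endfacet
 facet normal -0.788 -0.499 0.362
  outer loop
   vertex 0.8 3.0 1.8
   vertex 0.1 2.8 0.0
   vertex 3.1 0.6 3.5
  endloop
 endfacet
 facet normal -0.681 0.708 0.186
  outer loop
   vertex 0.8 3.0 1.8
   vertex 2.6 4.1 4.2
   vertex 0.1 2.8 0.0
  endloop
 endfacet
 facet normal -0.724 -0.233 0.650
  outer loop
   vertex 0.8 3.0 1.8
   vertex 3.1 0.6 3.5
   vertex 2.6 4.1 4.2
  endloop
 endfacet
 facet normal 0.373 -0.573 -0.730
  outer loop
   vertex 4.5 1.2 3.5
   vertex 0.1 2.8 0.0
   vertex 4.9 3.5 1.9
  endloop
 endfacet
 facet normal 0.291 -0.678 -0.675
  outer loop
   vertex 4.5 1.2 3.5
   vertex 3.1 0.6 3.5
   vertex 0.1 2.8 0.0
  endloop
 endfacet
 facet normal 0.711 0.314 0.629
  outer loop
   vertex 4.5 1.2 3.5
   vertex 4.9 3.5 1.9
   vertex 2.6 4.1 4.2
  endloop
 endfacet
 facet normal 0.079 -0.185 0.980
  outer loop
   vertex 4.5 1.2 3.5
   vertex 2.6 4.1 4.2
   vertex 3.1 0.6 3.5
  endloop
 endfacet
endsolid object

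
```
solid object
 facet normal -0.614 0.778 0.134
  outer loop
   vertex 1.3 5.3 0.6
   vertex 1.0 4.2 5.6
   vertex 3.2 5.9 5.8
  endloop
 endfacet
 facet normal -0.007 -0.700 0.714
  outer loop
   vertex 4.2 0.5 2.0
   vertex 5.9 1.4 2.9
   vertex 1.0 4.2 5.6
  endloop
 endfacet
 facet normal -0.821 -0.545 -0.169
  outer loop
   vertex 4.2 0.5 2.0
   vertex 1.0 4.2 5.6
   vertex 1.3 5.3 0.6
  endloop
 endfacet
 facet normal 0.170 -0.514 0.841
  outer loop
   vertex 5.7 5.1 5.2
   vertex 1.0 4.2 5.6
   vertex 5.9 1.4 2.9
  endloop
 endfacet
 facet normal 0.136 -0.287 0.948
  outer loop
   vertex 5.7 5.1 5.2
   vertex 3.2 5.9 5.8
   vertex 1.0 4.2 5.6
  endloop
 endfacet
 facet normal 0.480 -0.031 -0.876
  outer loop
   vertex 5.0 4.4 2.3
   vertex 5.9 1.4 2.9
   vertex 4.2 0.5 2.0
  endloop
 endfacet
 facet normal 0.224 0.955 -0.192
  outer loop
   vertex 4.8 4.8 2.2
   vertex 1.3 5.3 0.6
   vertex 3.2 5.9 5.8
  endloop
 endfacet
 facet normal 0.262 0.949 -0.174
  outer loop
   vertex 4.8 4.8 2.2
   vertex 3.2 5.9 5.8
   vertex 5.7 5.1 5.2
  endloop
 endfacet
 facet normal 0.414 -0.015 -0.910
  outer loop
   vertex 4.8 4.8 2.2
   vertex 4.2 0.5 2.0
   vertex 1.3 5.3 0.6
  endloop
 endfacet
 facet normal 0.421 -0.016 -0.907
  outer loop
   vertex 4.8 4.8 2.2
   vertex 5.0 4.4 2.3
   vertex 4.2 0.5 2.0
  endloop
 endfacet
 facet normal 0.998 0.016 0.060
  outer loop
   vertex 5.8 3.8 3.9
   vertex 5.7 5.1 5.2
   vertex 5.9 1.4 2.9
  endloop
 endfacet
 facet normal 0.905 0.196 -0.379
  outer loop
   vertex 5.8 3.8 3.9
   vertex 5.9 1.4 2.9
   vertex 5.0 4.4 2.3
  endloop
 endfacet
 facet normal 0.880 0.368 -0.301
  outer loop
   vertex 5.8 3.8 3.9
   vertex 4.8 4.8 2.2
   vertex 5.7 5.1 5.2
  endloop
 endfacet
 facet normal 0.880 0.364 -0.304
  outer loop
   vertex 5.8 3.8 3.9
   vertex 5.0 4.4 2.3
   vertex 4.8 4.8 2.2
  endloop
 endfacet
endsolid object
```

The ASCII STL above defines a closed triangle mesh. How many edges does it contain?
21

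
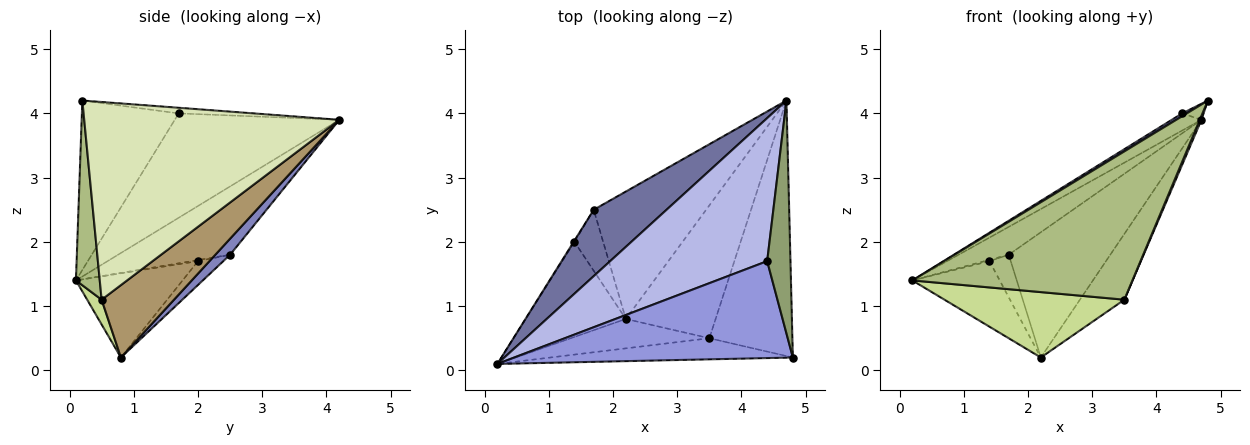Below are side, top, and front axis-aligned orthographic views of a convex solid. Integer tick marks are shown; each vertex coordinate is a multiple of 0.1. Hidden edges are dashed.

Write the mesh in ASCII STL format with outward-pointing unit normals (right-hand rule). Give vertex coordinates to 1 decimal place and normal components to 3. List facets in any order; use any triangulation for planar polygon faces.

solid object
 facet normal -0.654 0.293 0.698
  outer loop
   vertex 1.7 2.5 1.8
   vertex 0.2 0.1 1.4
   vertex 4.7 4.2 3.9
  endloop
 endfacet
 facet normal 0.101 0.697 -0.709
  outer loop
   vertex 1.7 2.5 1.8
   vertex 4.7 4.2 3.9
   vertex 2.2 0.8 0.2
  endloop
 endfacet
 facet normal -0.519 -0.025 0.854
  outer loop
   vertex 4.4 1.7 4.0
   vertex 0.2 0.1 1.4
   vertex 4.8 0.2 4.2
  endloop
 endfacet
 facet normal -0.551 0.099 0.829
  outer loop
   vertex 4.4 1.7 4.0
   vertex 4.7 4.2 3.9
   vertex 0.2 0.1 1.4
  endloop
 endfacet
 facet normal -0.234 0.067 0.970
  outer loop
   vertex 4.4 1.7 4.0
   vertex 4.8 0.2 4.2
   vertex 4.7 4.2 3.9
  endloop
 endfacet
 facet normal 0.107 -0.984 -0.140
  outer loop
   vertex 3.5 0.5 1.1
   vertex 4.8 0.2 4.2
   vertex 0.2 0.1 1.4
  endloop
 endfacet
 facet normal 0.073 -0.910 -0.409
  outer loop
   vertex 3.5 0.5 1.1
   vertex 0.2 0.1 1.4
   vertex 2.2 0.8 0.2
  endloop
 endfacet
 facet normal 0.922 -0.006 -0.387
  outer loop
   vertex 3.5 0.5 1.1
   vertex 4.7 4.2 3.9
   vertex 4.8 0.2 4.2
  endloop
 endfacet
 facet normal 0.586 0.360 -0.726
  outer loop
   vertex 3.5 0.5 1.1
   vertex 2.2 0.8 0.2
   vertex 4.7 4.2 3.9
  endloop
 endfacet
 facet normal -0.569 0.466 -0.677
  outer loop
   vertex 1.4 2.0 1.7
   vertex 2.2 0.8 0.2
   vertex 0.2 0.1 1.4
  endloop
 endfacet
 facet normal -0.686 0.514 -0.514
  outer loop
   vertex 1.4 2.0 1.7
   vertex 0.2 0.1 1.4
   vertex 1.7 2.5 1.8
  endloop
 endfacet
 facet normal -0.562 0.473 -0.678
  outer loop
   vertex 1.4 2.0 1.7
   vertex 1.7 2.5 1.8
   vertex 2.2 0.8 0.2
  endloop
 endfacet
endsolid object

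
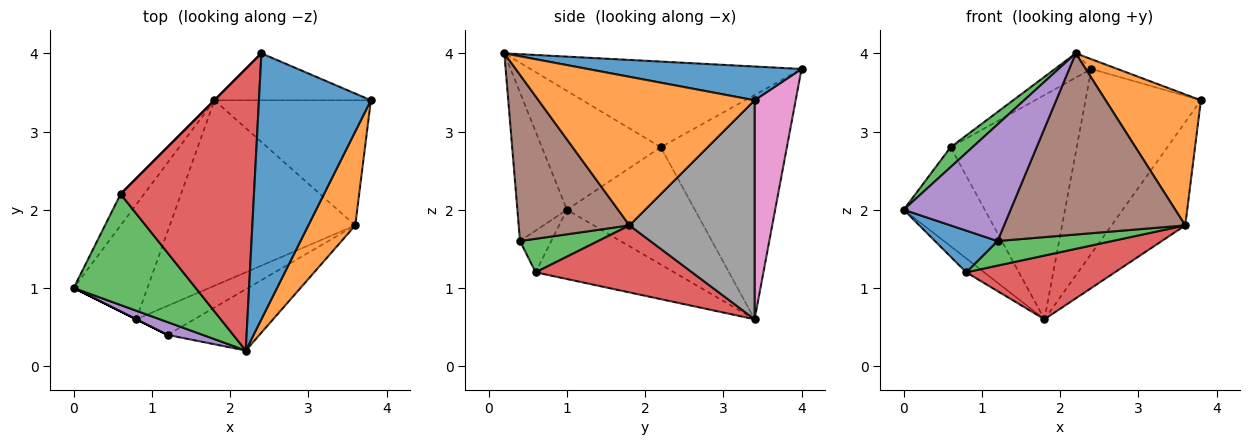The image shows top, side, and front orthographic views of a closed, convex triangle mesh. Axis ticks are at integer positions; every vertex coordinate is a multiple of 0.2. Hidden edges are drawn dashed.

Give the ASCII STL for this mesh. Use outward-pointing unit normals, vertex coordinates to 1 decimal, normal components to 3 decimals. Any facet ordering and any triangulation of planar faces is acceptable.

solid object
 facet normal 0.288 0.035 0.957
  outer loop
   vertex 2.4 4.0 3.8
   vertex 2.2 0.2 4.0
   vertex 3.8 3.4 3.4
  endloop
 endfacet
 facet normal 0.879 -0.387 0.278
  outer loop
   vertex 3.6 1.8 1.8
   vertex 3.8 3.4 3.4
   vertex 2.2 0.2 4.0
  endloop
 endfacet
 facet normal -0.692 -0.128 0.710
  outer loop
   vertex 0.6 2.2 2.8
   vertex 0.0 1.0 2.0
   vertex 2.2 0.2 4.0
  endloop
 endfacet
 facet normal -0.539 0.073 0.839
  outer loop
   vertex 0.6 2.2 2.8
   vertex 2.2 0.2 4.0
   vertex 2.4 4.0 3.8
  endloop
 endfacet
 facet normal -0.418 -0.903 0.099
  outer loop
   vertex 1.2 0.4 1.6
   vertex 2.2 0.2 4.0
   vertex 0.0 1.0 2.0
  endloop
 endfacet
 facet normal 0.501 -0.820 -0.277
  outer loop
   vertex 1.2 0.4 1.6
   vertex 3.6 1.8 1.8
   vertex 2.2 0.2 4.0
  endloop
 endfacet
 facet normal 0.326 0.916 -0.233
  outer loop
   vertex 1.8 3.4 0.6
   vertex 2.4 4.0 3.8
   vertex 3.8 3.4 3.4
  endloop
 endfacet
 facet normal 0.734 0.432 -0.524
  outer loop
   vertex 1.8 3.4 0.6
   vertex 3.8 3.4 3.4
   vertex 3.6 1.8 1.8
  endloop
 endfacet
 facet normal -0.707 0.707 0.000
  outer loop
   vertex 1.8 3.4 0.6
   vertex 0.6 2.2 2.8
   vertex 2.4 4.0 3.8
  endloop
 endfacet
 facet normal -0.833 0.528 -0.167
  outer loop
   vertex 1.8 3.4 0.6
   vertex 0.0 1.0 2.0
   vertex 0.6 2.2 2.8
  endloop
 endfacet
 facet normal -0.447 -0.894 0.000
  outer loop
   vertex 0.8 0.6 1.2
   vertex 1.2 0.4 1.6
   vertex 0.0 1.0 2.0
  endloop
 endfacet
 facet normal -0.682 0.088 -0.726
  outer loop
   vertex 0.8 0.6 1.2
   vertex 0.0 1.0 2.0
   vertex 1.8 3.4 0.6
  endloop
 endfacet
 facet normal 0.403 -0.591 -0.699
  outer loop
   vertex 0.8 0.6 1.2
   vertex 3.6 1.8 1.8
   vertex 1.2 0.4 1.6
  endloop
 endfacet
 facet normal 0.323 -0.307 -0.895
  outer loop
   vertex 0.8 0.6 1.2
   vertex 1.8 3.4 0.6
   vertex 3.6 1.8 1.8
  endloop
 endfacet
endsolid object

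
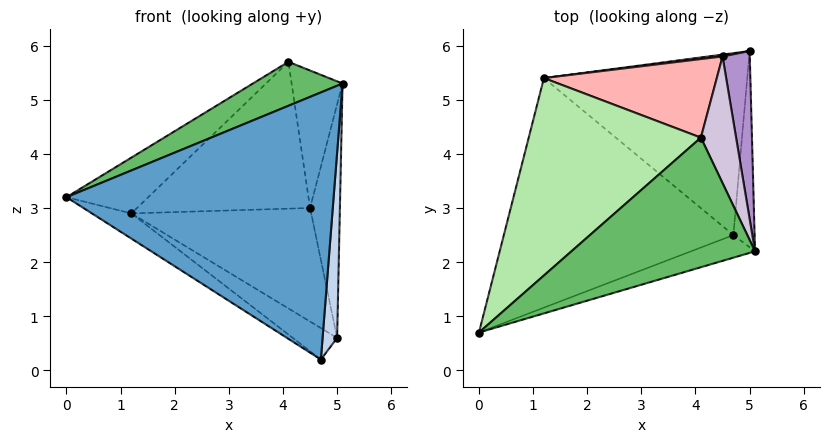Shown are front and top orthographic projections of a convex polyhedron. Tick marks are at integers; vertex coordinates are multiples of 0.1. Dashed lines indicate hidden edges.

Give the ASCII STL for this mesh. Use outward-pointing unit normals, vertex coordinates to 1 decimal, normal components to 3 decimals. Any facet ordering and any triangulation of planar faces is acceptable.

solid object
 facet normal 0.311 -0.947 -0.080
  outer loop
   vertex 4.7 2.5 0.2
   vertex 5.1 2.2 5.3
   vertex 0.0 0.7 3.2
  endloop
 endfacet
 facet normal 0.994 -0.078 -0.083
  outer loop
   vertex 4.7 2.5 0.2
   vertex 5.0 5.9 0.6
   vertex 5.1 2.2 5.3
  endloop
 endfacet
 facet normal -0.560 0.090 -0.823
  outer loop
   vertex 1.2 5.4 2.9
   vertex 4.7 2.5 0.2
   vertex 0.0 0.7 3.2
  endloop
 endfacet
 facet normal -0.526 0.145 -0.838
  outer loop
   vertex 1.2 5.4 2.9
   vertex 5.0 5.9 0.6
   vertex 4.7 2.5 0.2
  endloop
 endfacet
 facet normal -0.283 -0.308 0.908
  outer loop
   vertex 4.1 4.3 5.7
   vertex 0.0 0.7 3.2
   vertex 5.1 2.2 5.3
  endloop
 endfacet
 facet normal -0.637 0.210 0.742
  outer loop
   vertex 4.1 4.3 5.7
   vertex 1.2 5.4 2.9
   vertex 0.0 0.7 3.2
  endloop
 endfacet
 facet normal -0.121 0.993 0.016
  outer loop
   vertex 4.5 5.8 3.0
   vertex 5.0 5.9 0.6
   vertex 1.2 5.4 2.9
  endloop
 endfacet
 facet normal -0.120 0.875 0.468
  outer loop
   vertex 4.5 5.8 3.0
   vertex 1.2 5.4 2.9
   vertex 4.1 4.3 5.7
  endloop
 endfacet
 facet normal 0.935 0.288 0.207
  outer loop
   vertex 4.5 5.8 3.0
   vertex 5.1 2.2 5.3
   vertex 5.0 5.9 0.6
  endloop
 endfacet
 facet normal 0.876 0.355 0.327
  outer loop
   vertex 4.5 5.8 3.0
   vertex 4.1 4.3 5.7
   vertex 5.1 2.2 5.3
  endloop
 endfacet
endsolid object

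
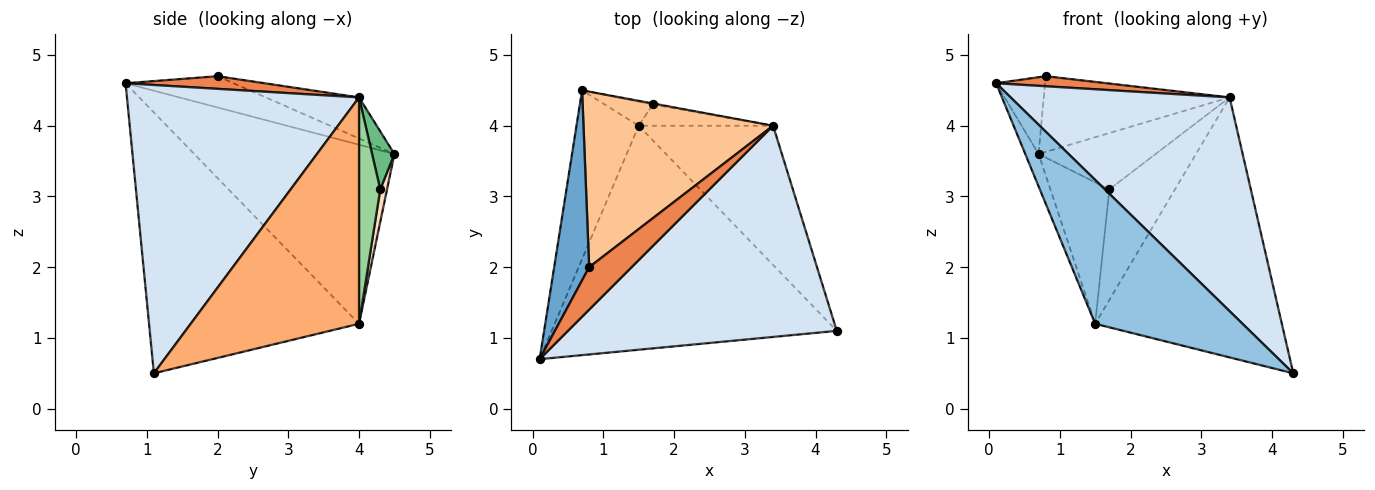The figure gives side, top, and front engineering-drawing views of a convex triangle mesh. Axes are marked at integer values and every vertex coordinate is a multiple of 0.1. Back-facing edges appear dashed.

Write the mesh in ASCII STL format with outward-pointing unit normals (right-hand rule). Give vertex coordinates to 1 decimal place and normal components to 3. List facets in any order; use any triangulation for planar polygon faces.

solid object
 facet normal -0.638 0.289 0.714
  outer loop
   vertex 0.8 2.0 4.7
   vertex 0.7 4.5 3.6
   vertex 0.1 0.7 4.6
  endloop
 endfacet
 facet normal -0.610 -0.428 -0.667
  outer loop
   vertex 1.5 4.0 1.2
   vertex 4.3 1.1 0.5
   vertex 0.1 0.7 4.6
  endloop
 endfacet
 facet normal -0.943 0.063 -0.327
  outer loop
   vertex 1.5 4.0 1.2
   vertex 0.1 0.7 4.6
   vertex 0.7 4.5 3.6
  endloop
 endfacet
 facet normal 0.602 -0.568 0.561
  outer loop
   vertex 3.4 4.0 4.4
   vertex 0.1 0.7 4.6
   vertex 4.3 1.1 0.5
  endloop
 endfacet
 facet normal 0.278 -0.222 0.934
  outer loop
   vertex 3.4 4.0 4.4
   vertex 0.8 2.0 4.7
   vertex 0.1 0.7 4.6
  endloop
 endfacet
 facet normal 0.622 0.690 -0.370
  outer loop
   vertex 3.4 4.0 4.4
   vertex 4.3 1.1 0.5
   vertex 1.5 4.0 1.2
  endloop
 endfacet
 facet normal -0.195 0.388 0.901
  outer loop
   vertex 3.4 4.0 4.4
   vertex 0.7 4.5 3.6
   vertex 0.8 2.0 4.7
  endloop
 endfacet
 facet normal 0.113 0.980 -0.167
  outer loop
   vertex 1.7 4.3 3.1
   vertex 1.5 4.0 1.2
   vertex 0.7 4.5 3.6
  endloop
 endfacet
 facet normal 0.187 0.982 -0.018
  outer loop
   vertex 1.7 4.3 3.1
   vertex 0.7 4.5 3.6
   vertex 3.4 4.0 4.4
  endloop
 endfacet
 facet normal 0.303 0.936 -0.180
  outer loop
   vertex 1.7 4.3 3.1
   vertex 3.4 4.0 4.4
   vertex 1.5 4.0 1.2
  endloop
 endfacet
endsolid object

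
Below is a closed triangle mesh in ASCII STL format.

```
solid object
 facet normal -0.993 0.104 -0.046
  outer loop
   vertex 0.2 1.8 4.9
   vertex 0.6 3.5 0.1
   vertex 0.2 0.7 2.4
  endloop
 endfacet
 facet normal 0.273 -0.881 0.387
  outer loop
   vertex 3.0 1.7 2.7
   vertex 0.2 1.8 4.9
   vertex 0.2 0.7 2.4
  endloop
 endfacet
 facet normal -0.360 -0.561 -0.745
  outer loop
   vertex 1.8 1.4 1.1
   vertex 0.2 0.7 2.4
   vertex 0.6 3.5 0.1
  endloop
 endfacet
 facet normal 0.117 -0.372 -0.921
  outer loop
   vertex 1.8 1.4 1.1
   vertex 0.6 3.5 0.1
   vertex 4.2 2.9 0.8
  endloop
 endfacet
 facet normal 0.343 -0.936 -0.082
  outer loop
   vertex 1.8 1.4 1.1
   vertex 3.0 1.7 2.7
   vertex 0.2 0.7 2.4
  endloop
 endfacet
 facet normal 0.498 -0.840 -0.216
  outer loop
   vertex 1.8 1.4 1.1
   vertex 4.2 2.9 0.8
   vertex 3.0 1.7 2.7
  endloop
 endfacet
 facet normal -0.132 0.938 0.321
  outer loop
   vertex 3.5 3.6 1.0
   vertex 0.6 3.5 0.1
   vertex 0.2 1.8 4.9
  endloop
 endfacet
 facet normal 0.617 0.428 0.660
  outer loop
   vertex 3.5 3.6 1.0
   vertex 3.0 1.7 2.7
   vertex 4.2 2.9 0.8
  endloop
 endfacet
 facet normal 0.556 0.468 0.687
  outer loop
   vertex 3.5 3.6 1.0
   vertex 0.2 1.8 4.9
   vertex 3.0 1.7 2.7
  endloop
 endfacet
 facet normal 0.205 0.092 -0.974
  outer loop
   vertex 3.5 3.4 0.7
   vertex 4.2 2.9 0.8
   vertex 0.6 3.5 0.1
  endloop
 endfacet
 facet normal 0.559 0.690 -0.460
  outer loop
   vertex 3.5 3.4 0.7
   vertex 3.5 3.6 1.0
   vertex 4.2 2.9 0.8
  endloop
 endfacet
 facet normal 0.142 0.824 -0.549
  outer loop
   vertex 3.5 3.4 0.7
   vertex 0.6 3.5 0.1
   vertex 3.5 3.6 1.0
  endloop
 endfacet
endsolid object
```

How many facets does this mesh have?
12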